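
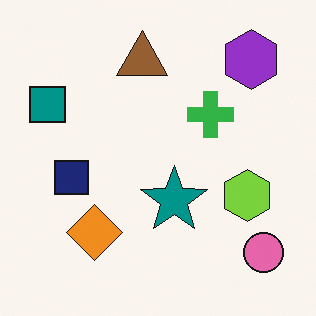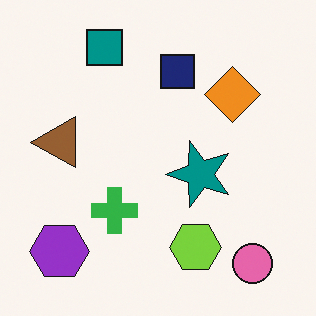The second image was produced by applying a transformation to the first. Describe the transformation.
The transformation is: transposed (reflected across the top-left ↔ bottom-right diagonal).

Shapes have swapped their row and column positions — what was in the top-right is now in the bottom-left — a diagonal reflection.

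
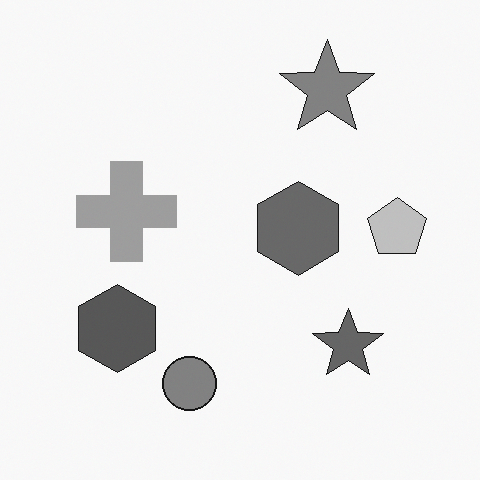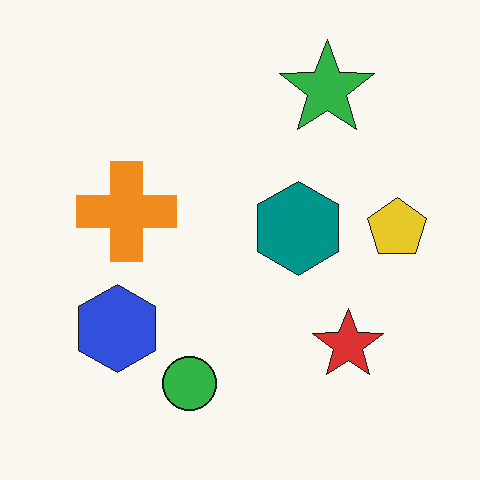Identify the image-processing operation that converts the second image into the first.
It was converted to grayscale.

All color is removed — every shape is now a shade of grey.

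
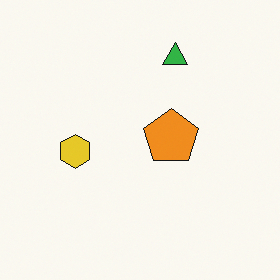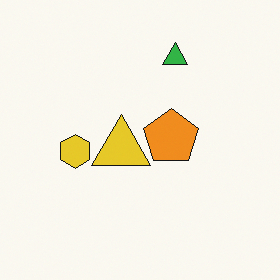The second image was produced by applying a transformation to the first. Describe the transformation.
The image was overlaid with an additional yellow triangle.

A yellow triangle appears in the second image that is absent from the first.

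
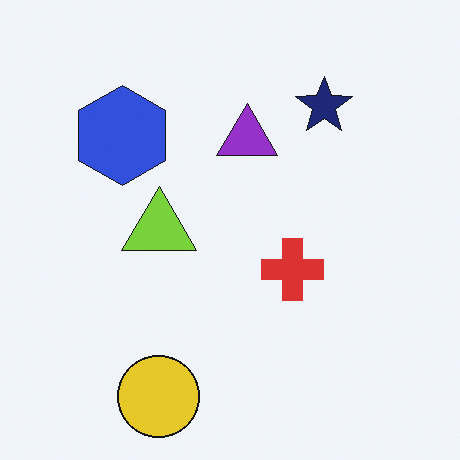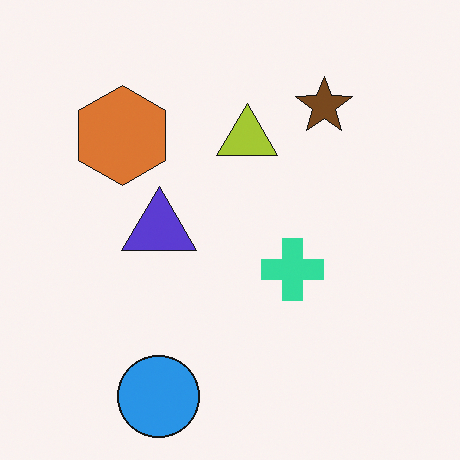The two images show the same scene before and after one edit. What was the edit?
The second image is the first hue-shifted by a large amount.

Every shape's color has rotated by the same amount around the hue wheel — a uniform hue shift.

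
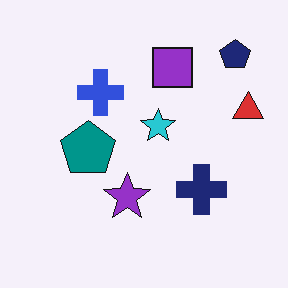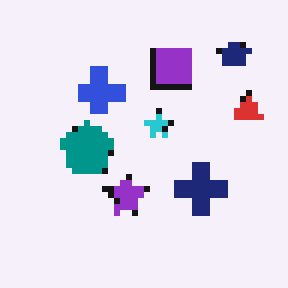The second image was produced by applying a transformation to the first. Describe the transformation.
It was moderately pixelated.

Shapes are reduced to large square blocks; fine edges and outlines are lost — a downscale-then-upscale (mosaic) effect.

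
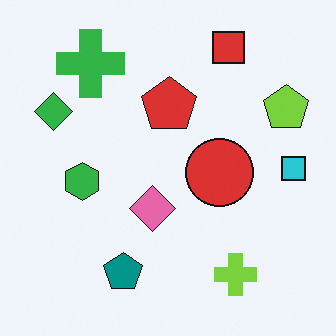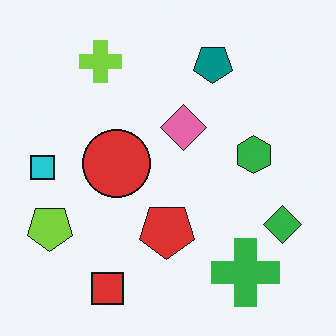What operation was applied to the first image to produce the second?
The image was rotated 180°.

The red square sits in the top-right of the first image and the bottom-left of the second — consistent with a whole-image 180° rotation.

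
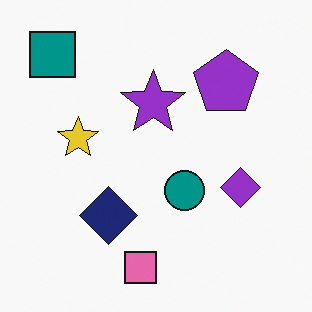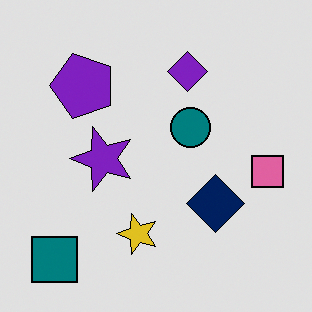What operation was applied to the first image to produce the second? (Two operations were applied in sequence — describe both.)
The image was rotated 90° counter-clockwise, then moderately posterized.

The teal square sits in the top-left of the first image and the bottom-left of the second — consistent with a whole-image 90° counter-clockwise rotation. Each flat color has snapped to a coarser quantized level — most visibly, the near-white background has dropped to a flat grey.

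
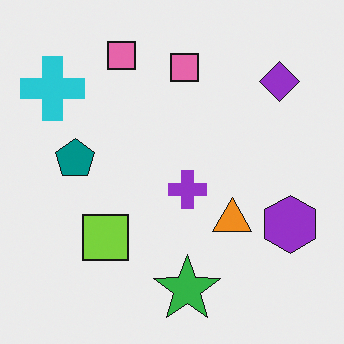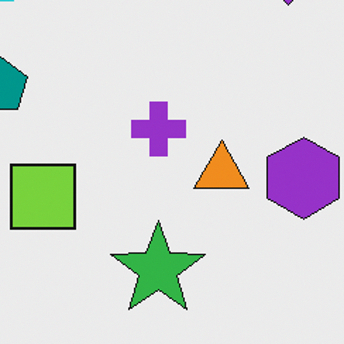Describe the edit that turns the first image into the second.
It was cropped to a modestly smaller region and rescaled.

The visible shapes are larger and the field of view is narrower; shapes near the original edges may be partly or wholly outside the frame — a crop-and-rescale.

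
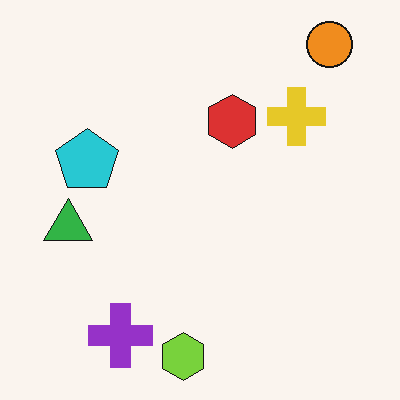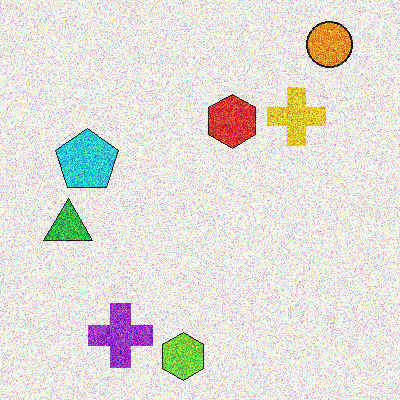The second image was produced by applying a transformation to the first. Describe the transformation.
The image was degraded with a thick layer of grain.

Random speckle covers the whole image, including the flat background.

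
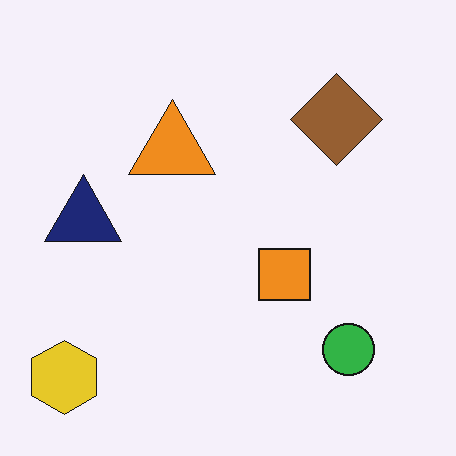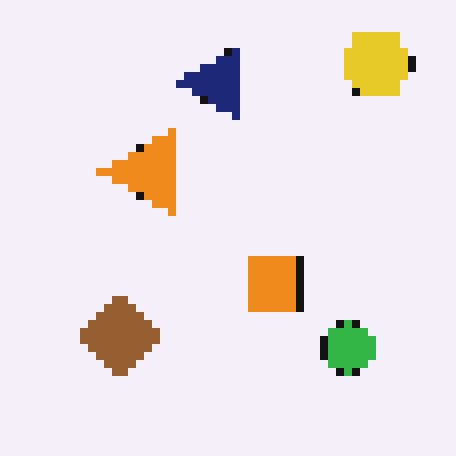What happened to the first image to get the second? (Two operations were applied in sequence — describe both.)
The transformation is: transposed (reflected across the top-left ↔ bottom-right diagonal), then pixelated into visible square blocks.

Shapes have swapped their row and column positions — what was in the top-right is now in the bottom-left — a diagonal reflection. Shapes are reduced to large square blocks; fine edges and outlines are lost — a downscale-then-upscale (mosaic) effect.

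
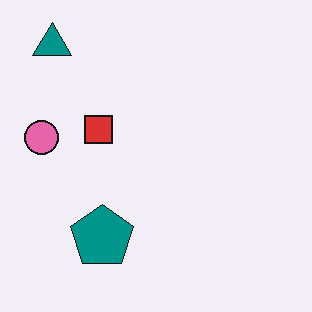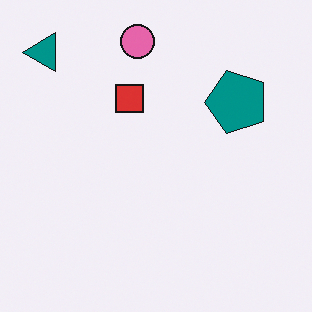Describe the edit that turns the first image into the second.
The transformation is: transposed (reflected across the top-left ↔ bottom-right diagonal).

Shapes have swapped their row and column positions — what was in the top-right is now in the bottom-left — a diagonal reflection.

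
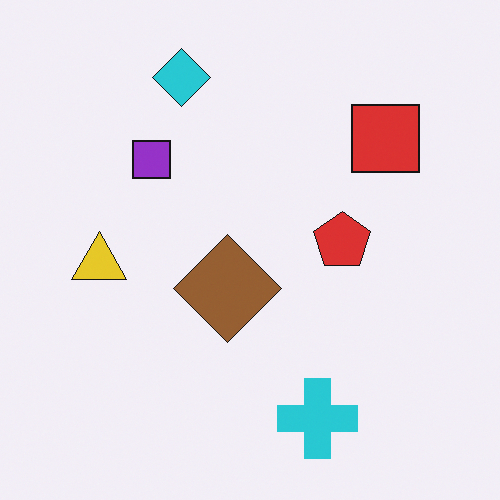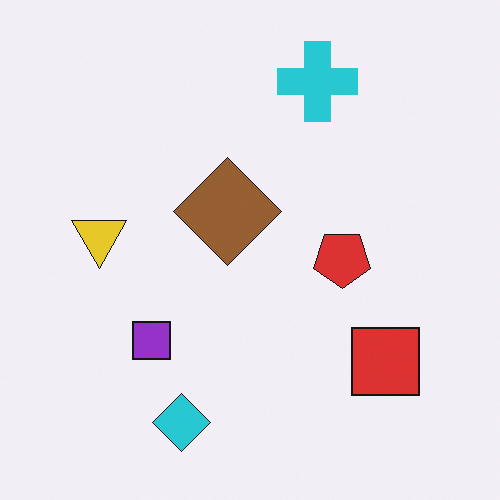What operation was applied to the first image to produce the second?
Flipped vertically (top ↔ bottom).

The cyan diamond is in the top of the first image and the bottom of the second — shapes on opposite sides of the horizontal midline have swapped in a mirror flip.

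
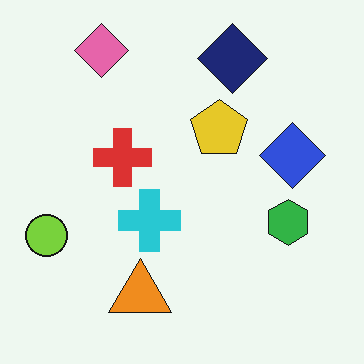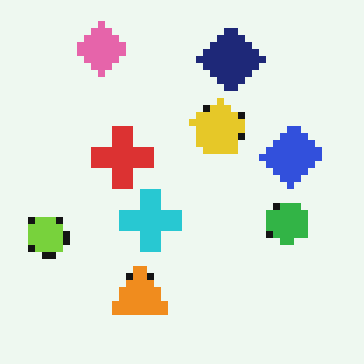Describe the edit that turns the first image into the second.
The image was pixelated into visible square blocks.

Shapes are reduced to large square blocks; fine edges and outlines are lost — a downscale-then-upscale (mosaic) effect.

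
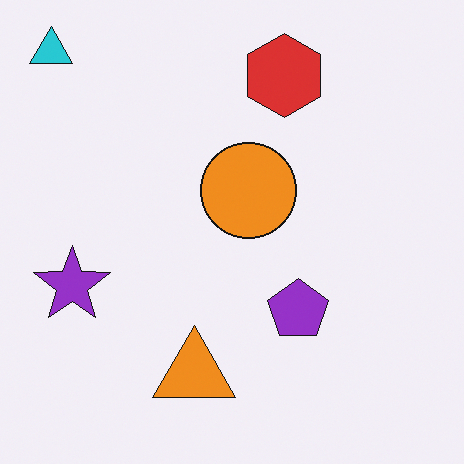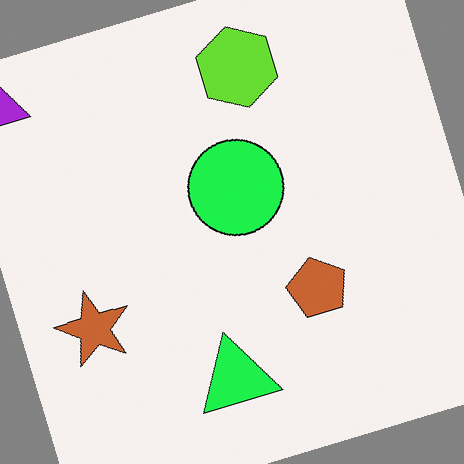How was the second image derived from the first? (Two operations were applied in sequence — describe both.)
The second image is the first rotated counter-clockwise by a clearly visible amount, then hue-shifted through roughly a third of the color wheel.

Every shape is tilted by the same angle and the image corners show triangular fill wedges — a whole-image rotation by a non-right angle. Every shape's color has rotated by the same amount around the hue wheel — a uniform hue shift.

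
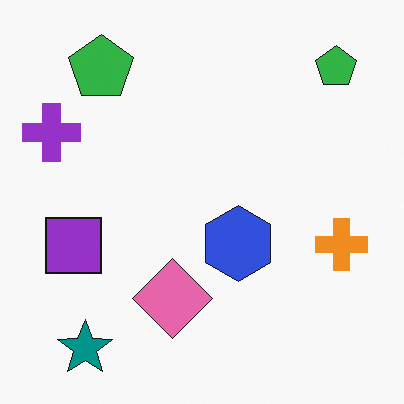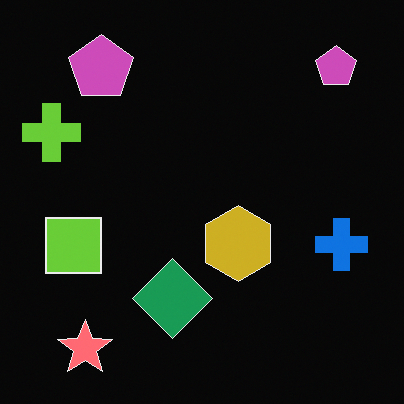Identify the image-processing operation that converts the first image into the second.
The second image is the first color-inverted (negative).

The light background has become dark and every shape's color is its complement — a photographic negative.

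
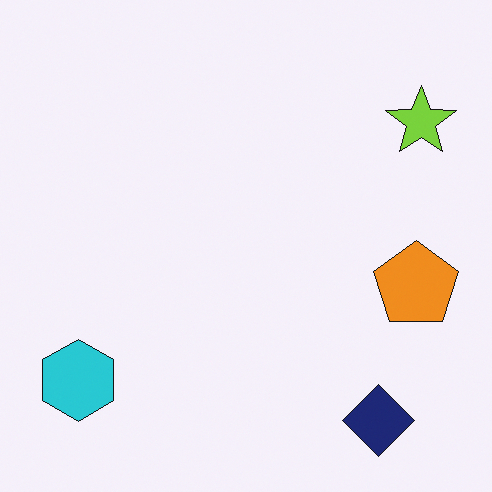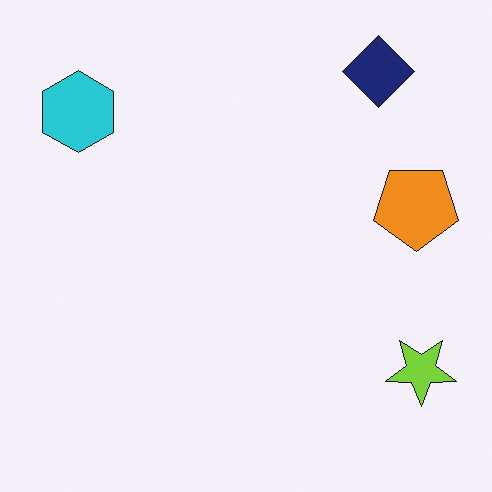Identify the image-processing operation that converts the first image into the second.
The transformation is: flipped vertically (top ↔ bottom).

The navy diamond is in the bottom-right of the first image and the top-right of the second — shapes on opposite sides of the horizontal midline have swapped in a mirror flip.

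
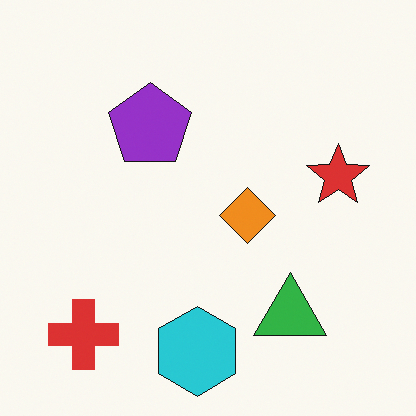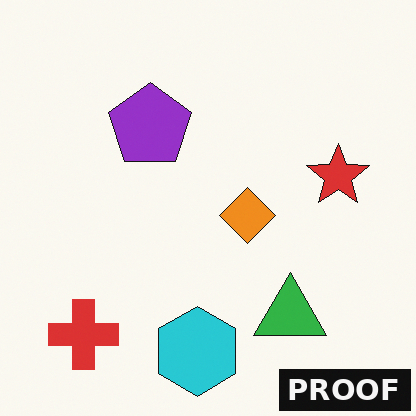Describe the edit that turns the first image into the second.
The transformation is: watermarked with the text "PROOF" in the lower-right corner.

A dark label reading "PROOF" appears in the lower-right corner.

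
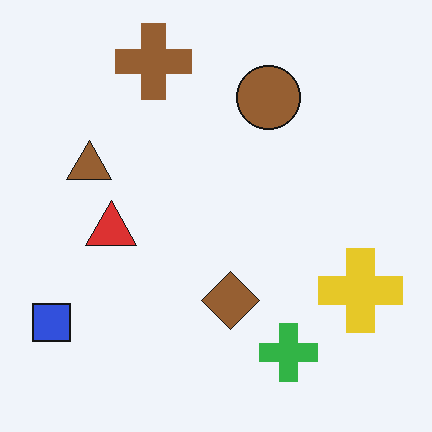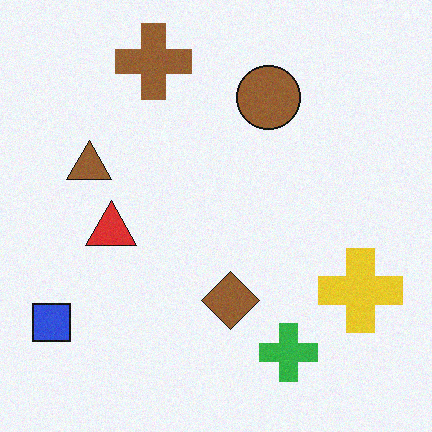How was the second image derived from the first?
It was degraded with a light layer of grain.

Random speckle covers the whole image, including the flat background.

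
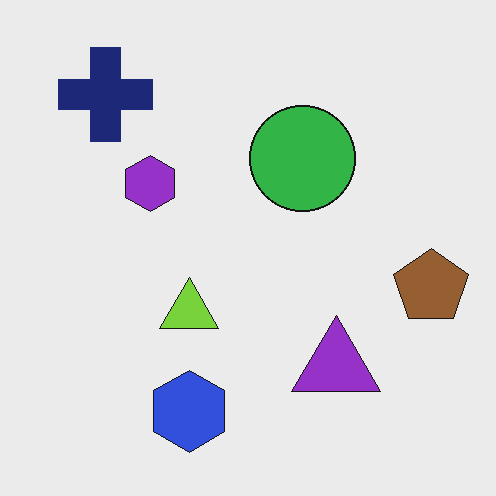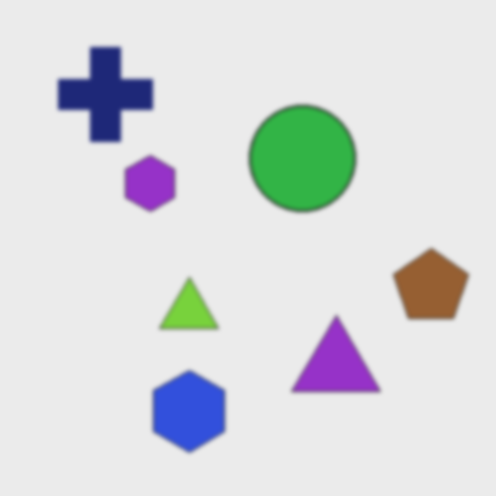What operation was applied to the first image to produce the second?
The image was lightly blurred.

Shape edges and outlines are uniformly softened across the whole image.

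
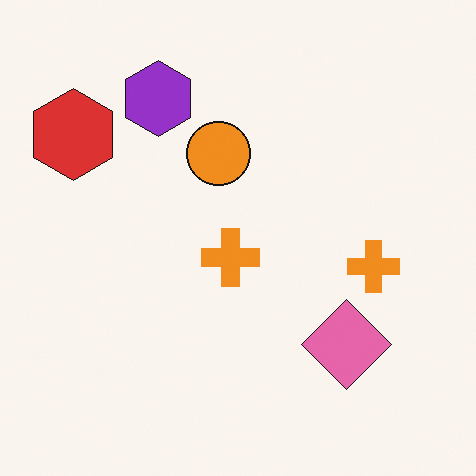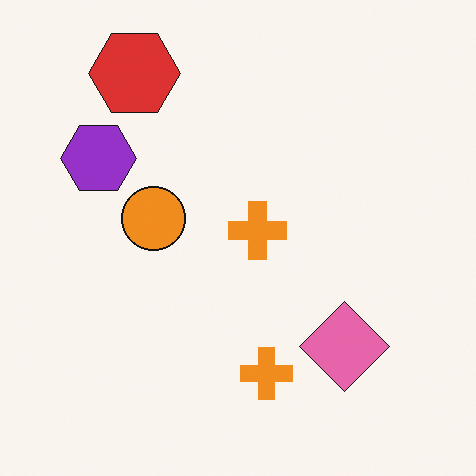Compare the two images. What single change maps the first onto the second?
The transformation is: transposed (reflected across the top-left ↔ bottom-right diagonal).

Shapes have swapped their row and column positions — what was in the top-right is now in the bottom-left — a diagonal reflection.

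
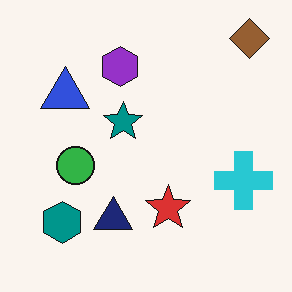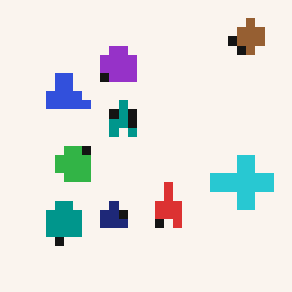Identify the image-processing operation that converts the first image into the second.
The transformation is: heavily pixelated into large blocks.

Shapes are reduced to large square blocks; fine edges and outlines are lost — a downscale-then-upscale (mosaic) effect.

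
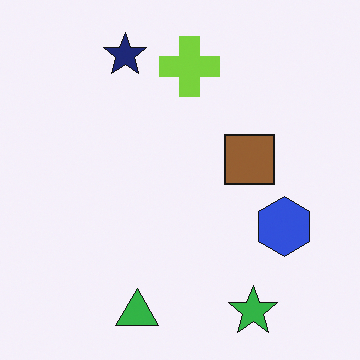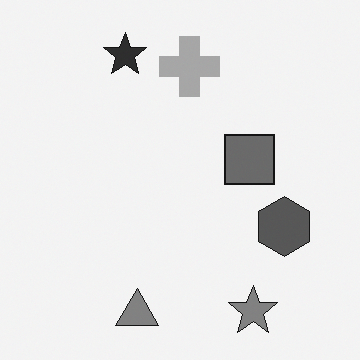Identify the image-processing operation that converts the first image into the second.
Converted to grayscale.

All color is removed — every shape is now a shade of grey.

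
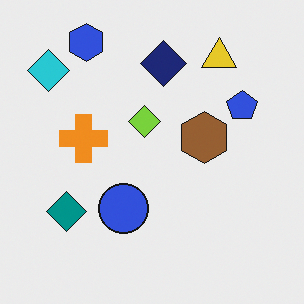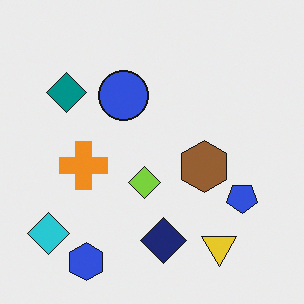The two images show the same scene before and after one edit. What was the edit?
The second image is the first flipped vertically (top ↔ bottom).

The blue hexagon is in the top-left of the first image and the bottom-left of the second — shapes on opposite sides of the horizontal midline have swapped in a mirror flip.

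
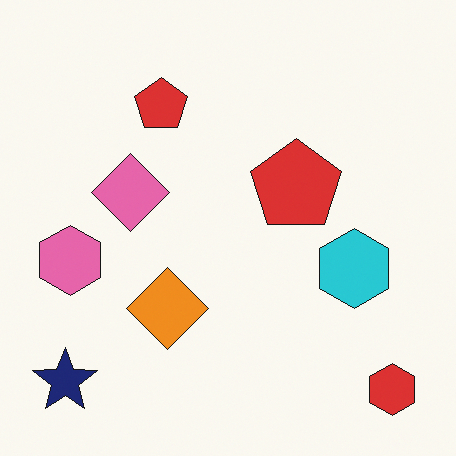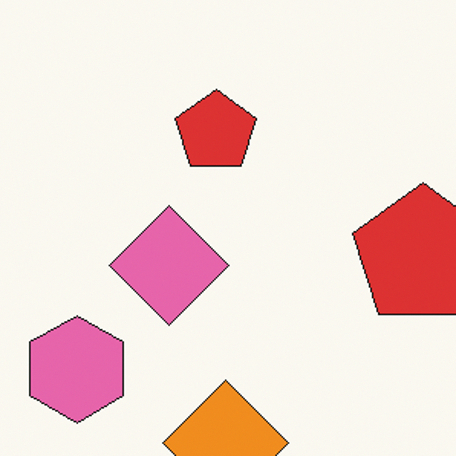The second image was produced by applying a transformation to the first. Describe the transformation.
The image was cropped to a modestly smaller region and rescaled.

The visible shapes are larger and the field of view is narrower; shapes near the original edges may be partly or wholly outside the frame — a crop-and-rescale.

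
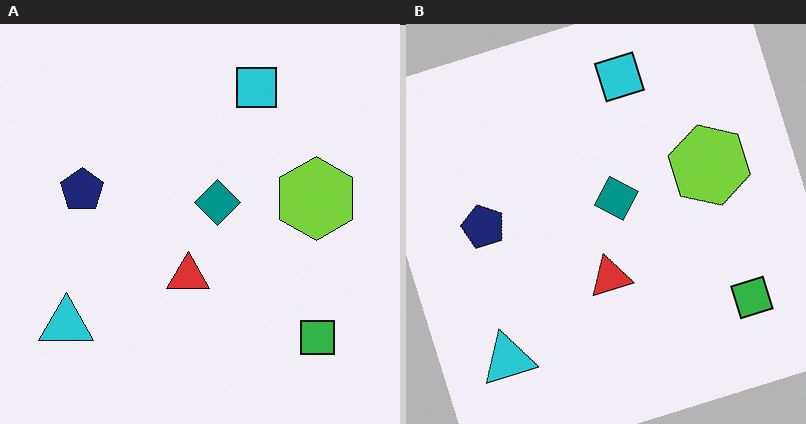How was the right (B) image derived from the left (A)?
This is the original image rotated counter-clockwise by a moderate amount.

Every shape is tilted by the same angle and the image corners show triangular fill wedges — a whole-image rotation by a non-right angle.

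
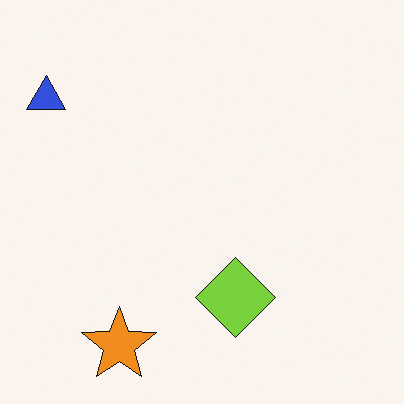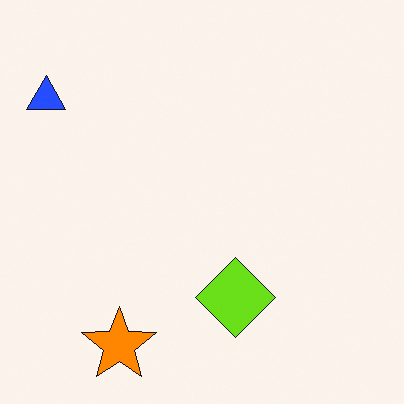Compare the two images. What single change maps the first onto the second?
This is the original image slightly oversaturated.

All colors are more vivid — a global saturation change.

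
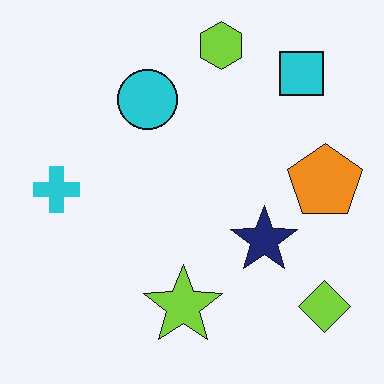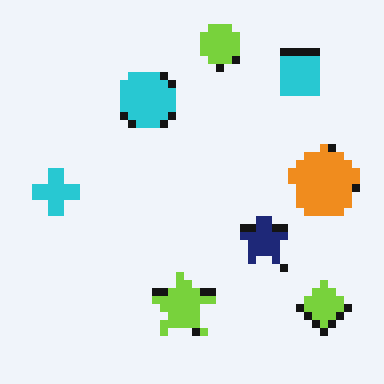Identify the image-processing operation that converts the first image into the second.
Moderately pixelated.

Shapes are reduced to large square blocks; fine edges and outlines are lost — a downscale-then-upscale (mosaic) effect.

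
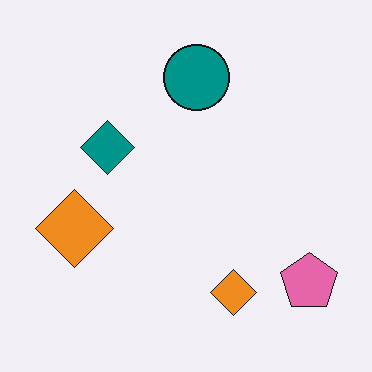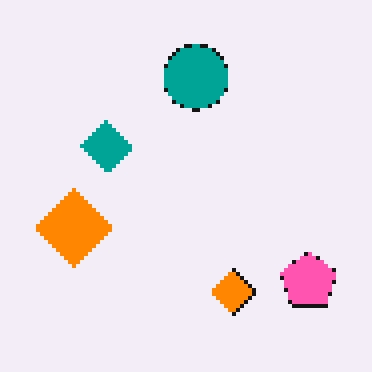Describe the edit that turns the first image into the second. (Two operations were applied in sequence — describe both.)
The transformation is: slightly oversaturated, then lightly pixelated (a mild mosaic effect).

All colors are more vivid — a global saturation change. Shapes are reduced to large square blocks; fine edges and outlines are lost — a downscale-then-upscale (mosaic) effect.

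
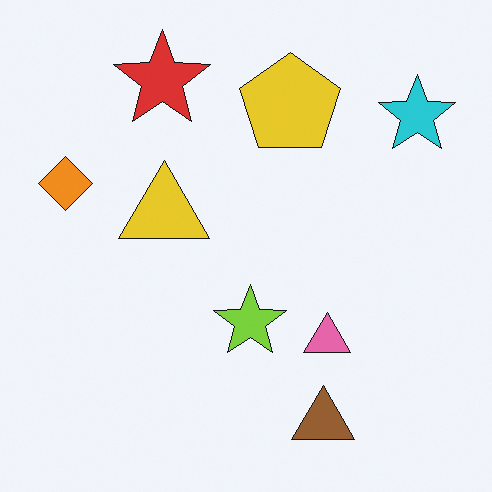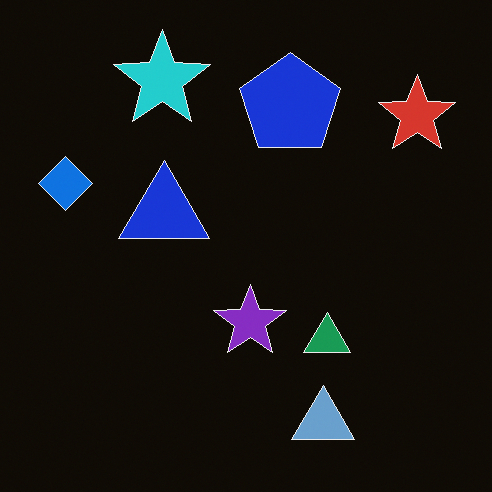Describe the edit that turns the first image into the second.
The transformation is: color-inverted (negative).

The light background has become dark and every shape's color is its complement — a photographic negative.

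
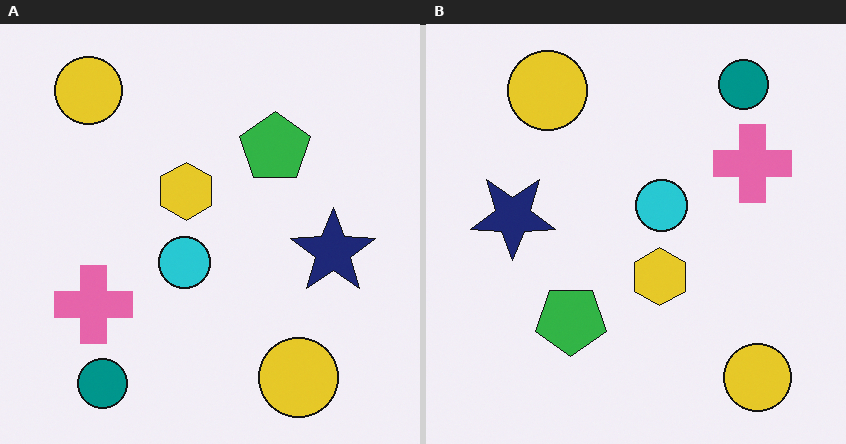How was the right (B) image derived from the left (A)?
The transformation is: rotated 180°.

The teal circle sits in the bottom-left of the left (A) image and the top-right of the right (B) — consistent with a whole-image 180° rotation.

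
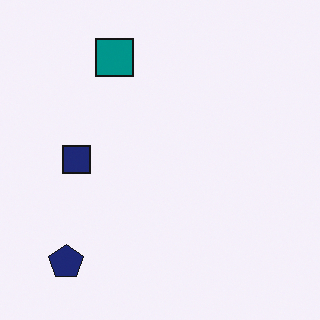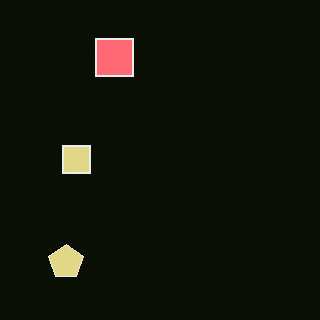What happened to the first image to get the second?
The image was color-inverted (negative).

The light background has become dark and every shape's color is its complement — a photographic negative.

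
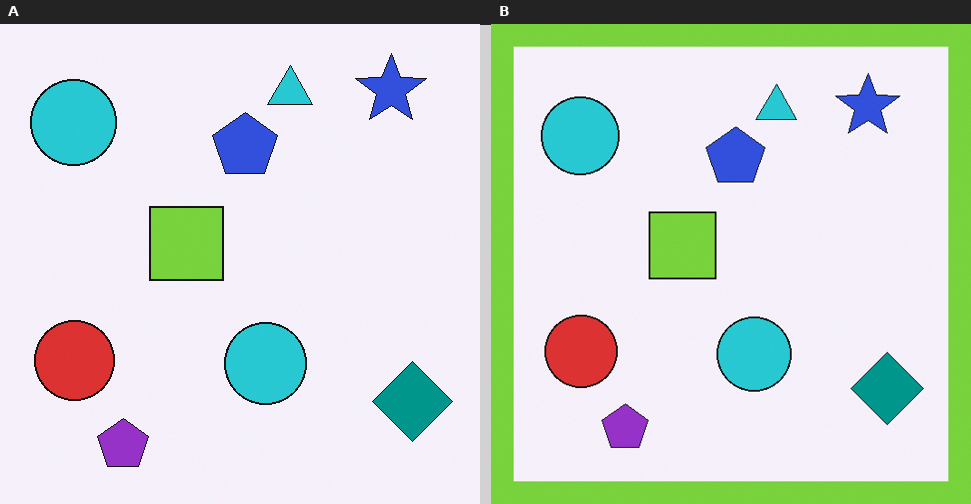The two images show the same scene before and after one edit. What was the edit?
The image was framed with a lime border.

A solid lime frame runs around the edge of the right (B) image, with the content slightly shrunk inside it.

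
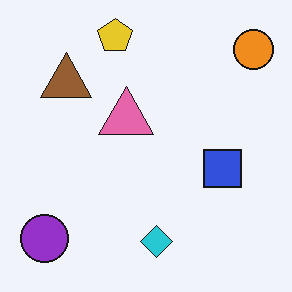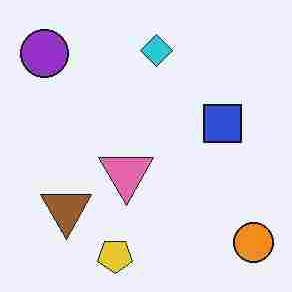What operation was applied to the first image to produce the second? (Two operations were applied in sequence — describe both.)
The transformation is: degraded with heavy JPEG compression, then flipped vertically (top ↔ bottom).

Blocky 8×8 compression artifacts appear around shape edges and the flat background shows ringing — characteristic JPEG degradation. The yellow pentagon is in the top of the first image and the bottom of the second — shapes on opposite sides of the horizontal midline have swapped in a mirror flip.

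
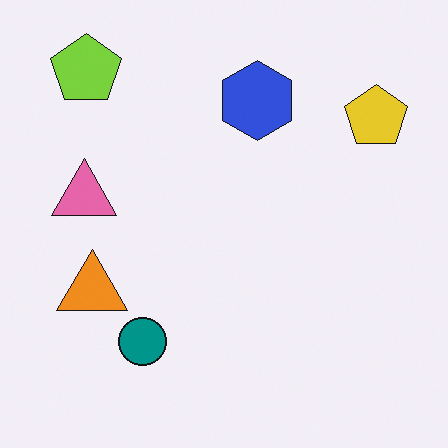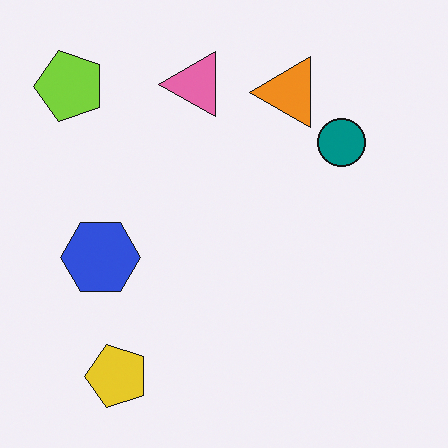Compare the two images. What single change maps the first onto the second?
The transformation is: transposed (reflected across the top-left ↔ bottom-right diagonal).

Shapes have swapped their row and column positions — what was in the top-right is now in the bottom-left — a diagonal reflection.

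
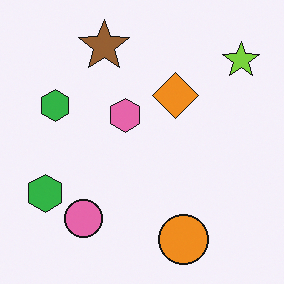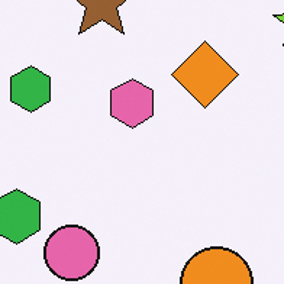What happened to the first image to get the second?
Cropped to a modestly smaller region and rescaled.

The visible shapes are larger and the field of view is narrower; shapes near the original edges may be partly or wholly outside the frame — a crop-and-rescale.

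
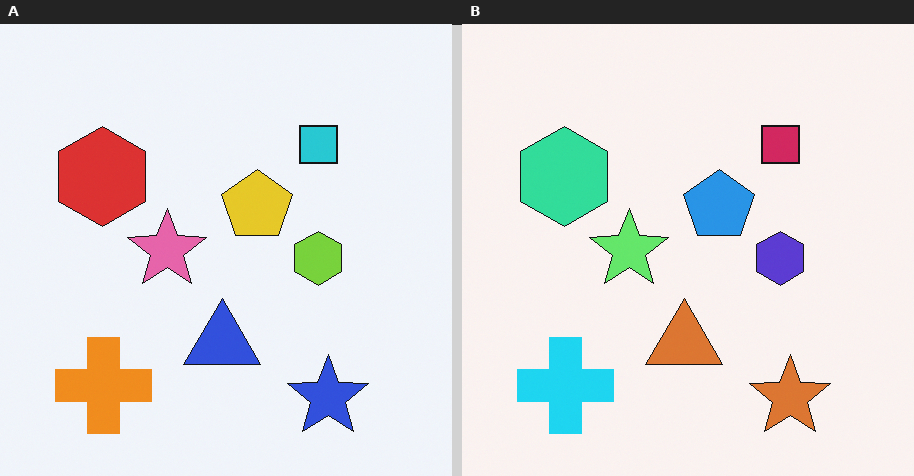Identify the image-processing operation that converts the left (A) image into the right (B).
Hue-shifted by a large amount.

Every shape's color has rotated by the same amount around the hue wheel — a uniform hue shift.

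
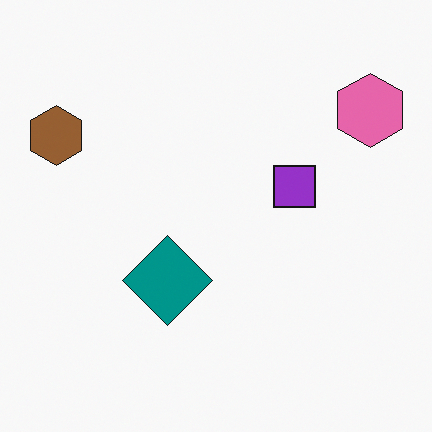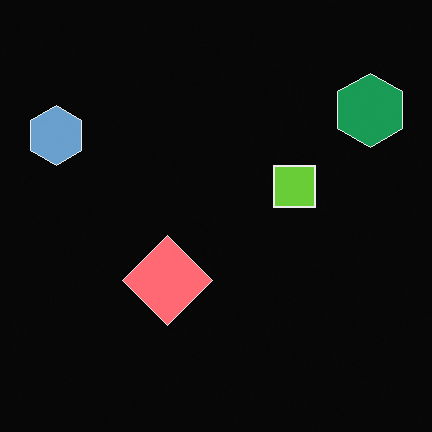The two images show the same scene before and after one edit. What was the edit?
This is the original image color-inverted (negative).

The light background has become dark and every shape's color is its complement — a photographic negative.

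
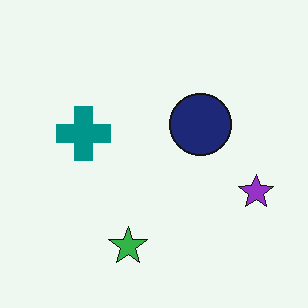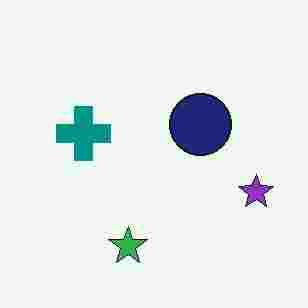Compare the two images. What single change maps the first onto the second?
The transformation is: heavily JPEG-compressed with obvious blocking artifacts.

Blocky 8×8 compression artifacts appear around shape edges and the flat background shows ringing — characteristic JPEG degradation.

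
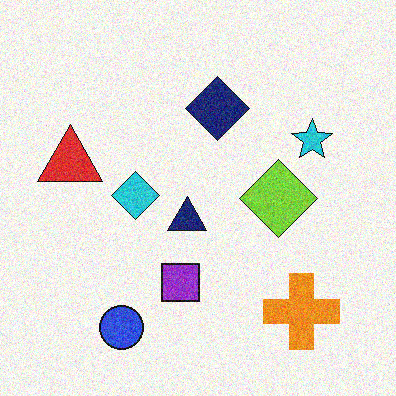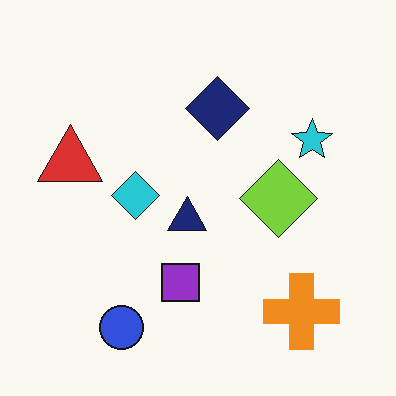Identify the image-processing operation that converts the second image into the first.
This is the original image degraded with visible gaussian noise.

Random speckle covers the whole image, including the flat background.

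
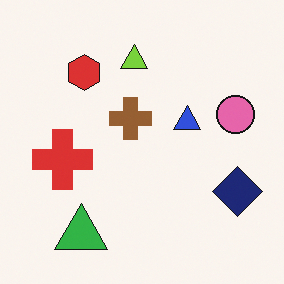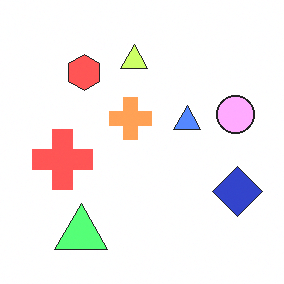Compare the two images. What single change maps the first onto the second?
It was brightened a lot.

Every pixel — background and shapes alike — is uniformly brightened.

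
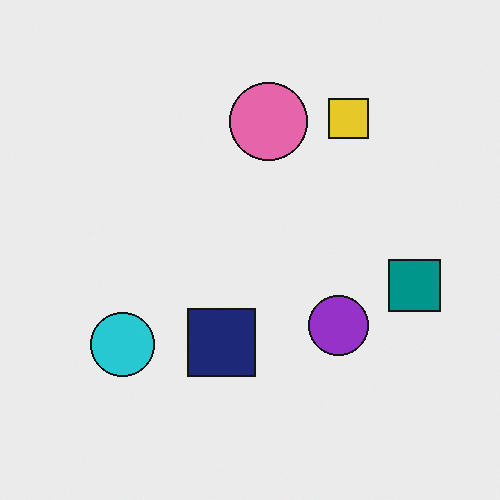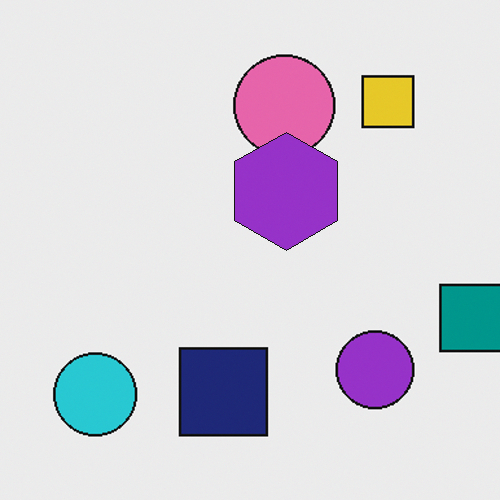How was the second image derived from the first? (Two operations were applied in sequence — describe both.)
It was cropped to a modestly smaller region and rescaled, then overlaid with an additional purple hexagon.

The visible shapes are larger and the field of view is narrower; shapes near the original edges may be partly or wholly outside the frame — a crop-and-rescale. A purple hexagon appears in the second image that is absent from the first.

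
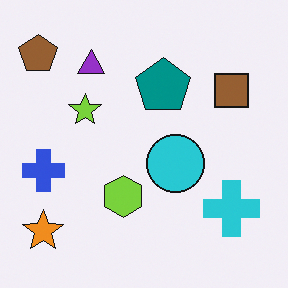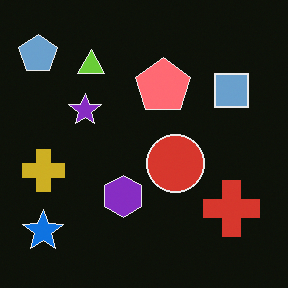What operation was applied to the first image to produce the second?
This is the original image color-inverted (negative).

The light background has become dark and every shape's color is its complement — a photographic negative.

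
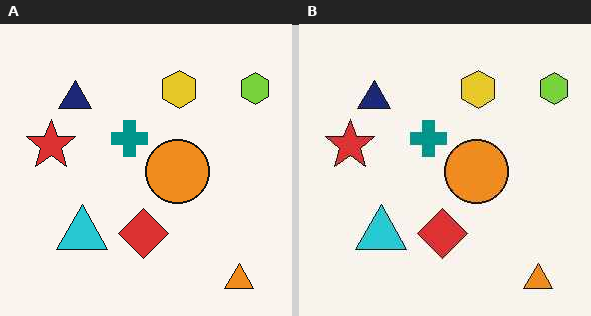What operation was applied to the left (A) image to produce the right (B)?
JPEG-compressed with visible artifacts.

Blocky 8×8 compression artifacts appear around shape edges and the flat background shows ringing — characteristic JPEG degradation.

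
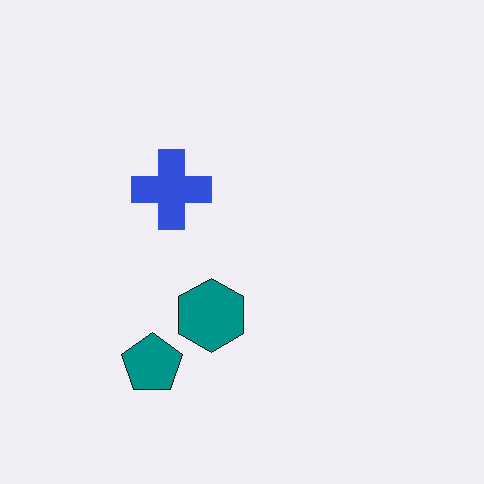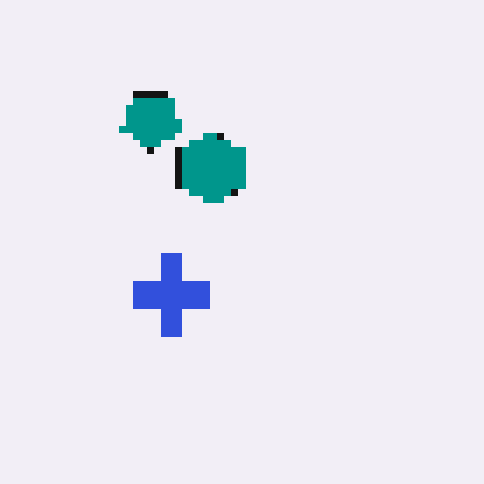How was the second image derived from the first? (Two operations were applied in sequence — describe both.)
The image was flipped vertically (top ↔ bottom), then moderately pixelated.

The teal pentagon is in the bottom-left of the first image and the top-left of the second — shapes on opposite sides of the horizontal midline have swapped in a mirror flip. Shapes are reduced to large square blocks; fine edges and outlines are lost — a downscale-then-upscale (mosaic) effect.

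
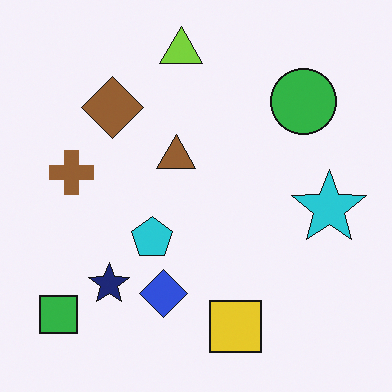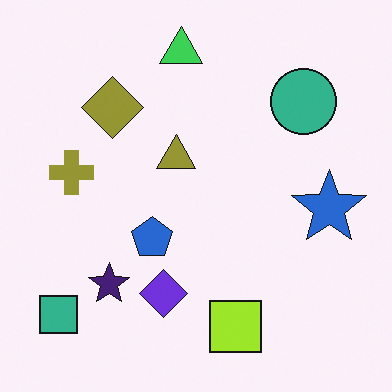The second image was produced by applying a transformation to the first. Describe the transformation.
It was hue-shifted by a small amount.

Every shape's color has rotated by the same amount around the hue wheel — a uniform hue shift.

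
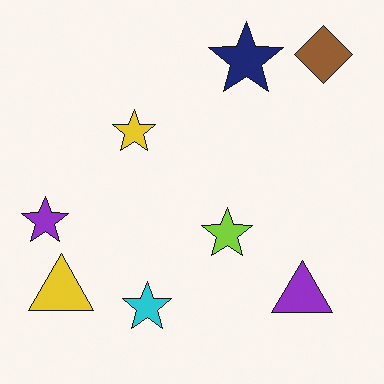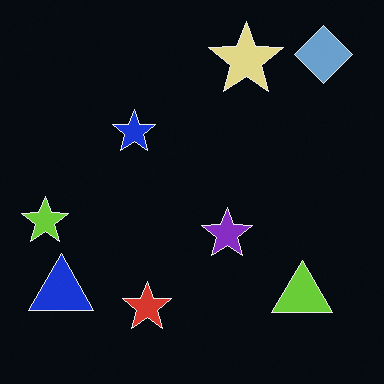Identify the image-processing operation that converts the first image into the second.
Color-inverted (negative).

The light background has become dark and every shape's color is its complement — a photographic negative.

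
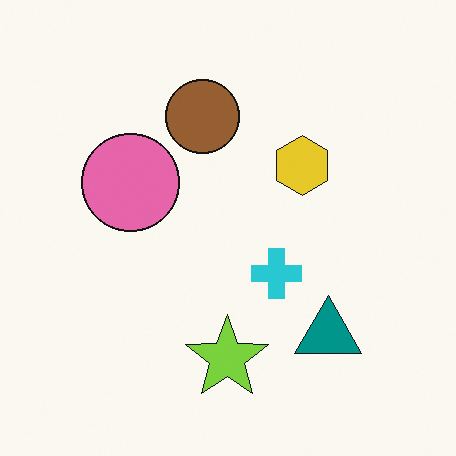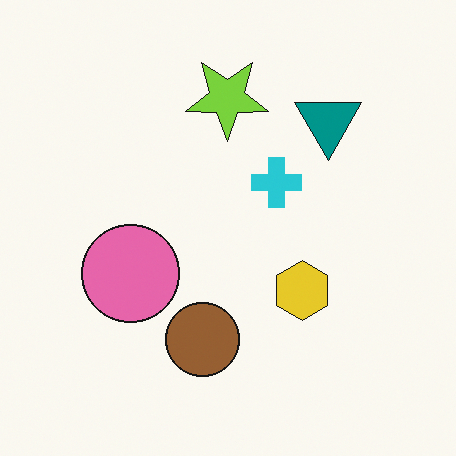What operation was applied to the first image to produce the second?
Flipped vertically (top ↔ bottom).

The lime star is in the bottom of the first image and the top of the second — shapes on opposite sides of the horizontal midline have swapped in a mirror flip.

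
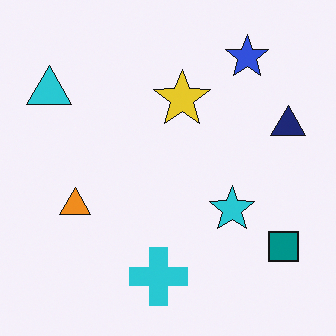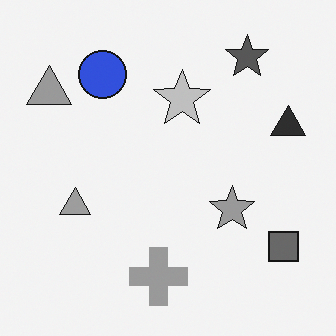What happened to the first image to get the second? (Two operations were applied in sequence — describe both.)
The image was converted to grayscale, then overlaid with an additional blue circle.

All color is removed — every shape is now a shade of grey. A blue circle appears in the second image that is absent from the first.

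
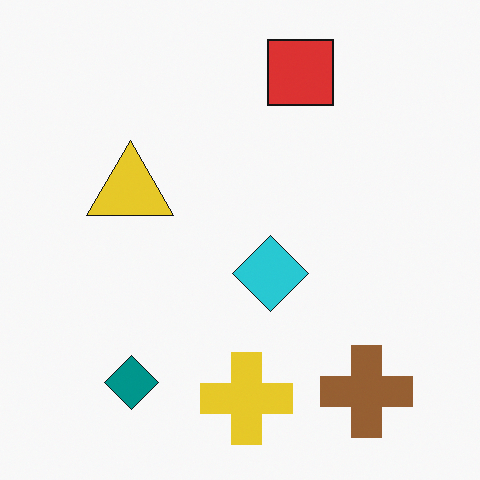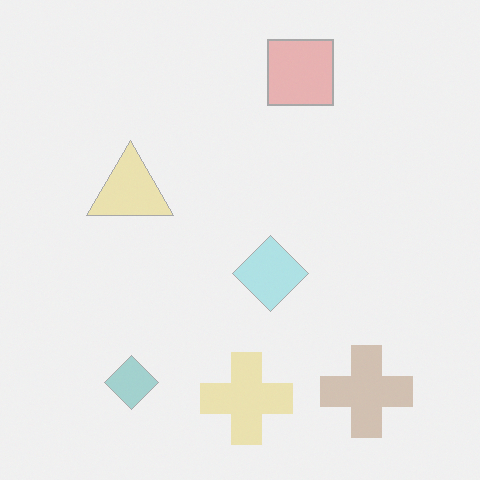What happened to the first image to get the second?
It was washed out (contrast reduced).

Tones are pushed toward mid-grey across the whole image — a global contrast change.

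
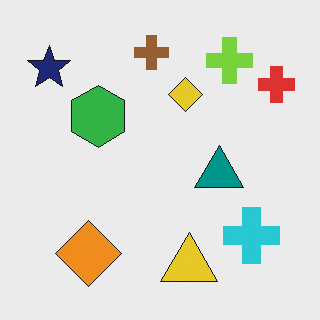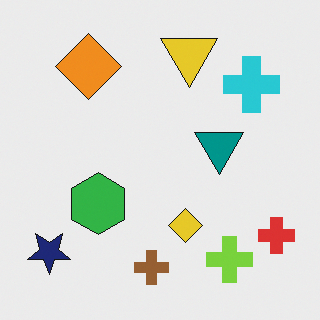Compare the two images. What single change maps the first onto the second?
This is the original image flipped vertically (top ↔ bottom).

The brown cross is in the top of the first image and the bottom of the second — shapes on opposite sides of the horizontal midline have swapped in a mirror flip.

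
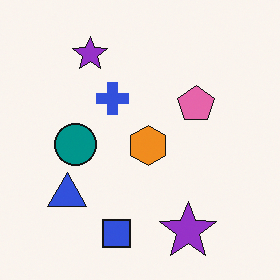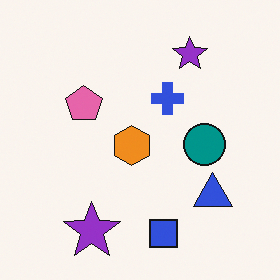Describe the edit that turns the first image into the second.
The transformation is: flipped horizontally (left ↔ right).

The blue triangle is in the bottom-left of the first image and the bottom-right of the second — shapes on opposite sides of the vertical midline have swapped in a mirror flip.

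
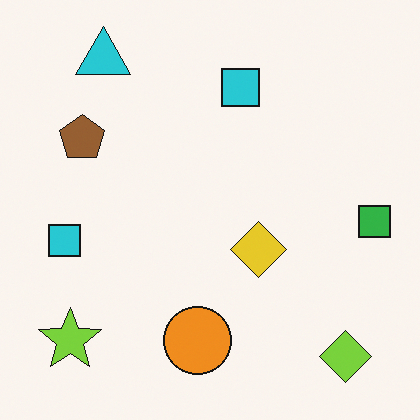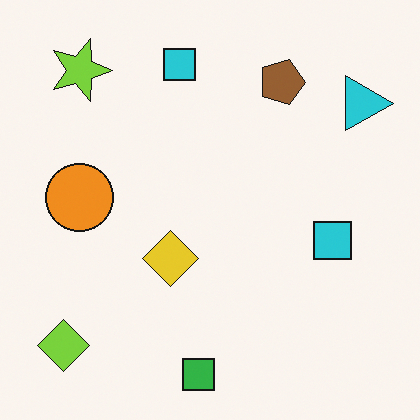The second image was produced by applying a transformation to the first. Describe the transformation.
The image was rotated 90° clockwise.

The lime diamond sits in the bottom-right of the first image and the bottom-left of the second — consistent with a whole-image 90° clockwise rotation.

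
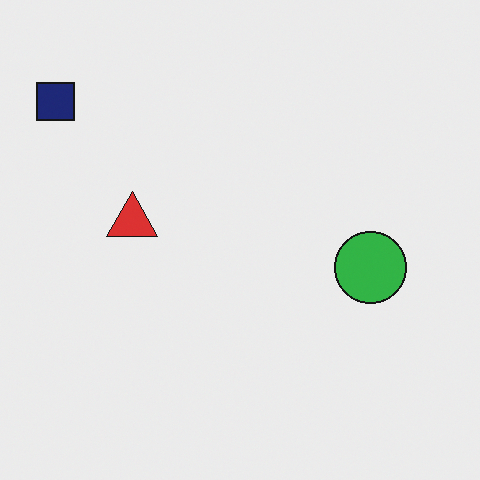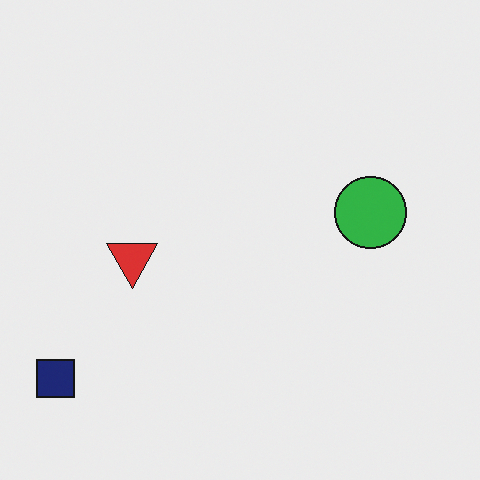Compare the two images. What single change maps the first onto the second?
The second image is the first flipped vertically (top ↔ bottom).

The navy square is in the top-left of the first image and the bottom-left of the second — shapes on opposite sides of the horizontal midline have swapped in a mirror flip.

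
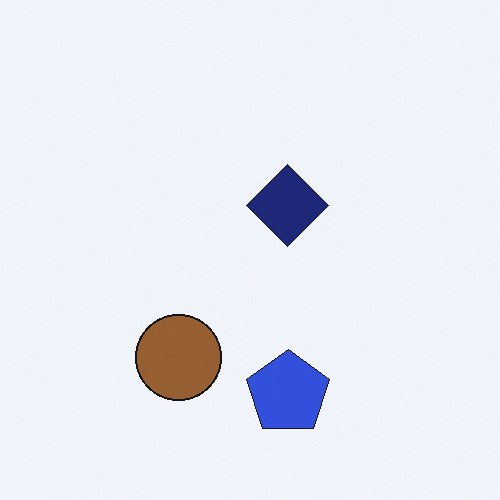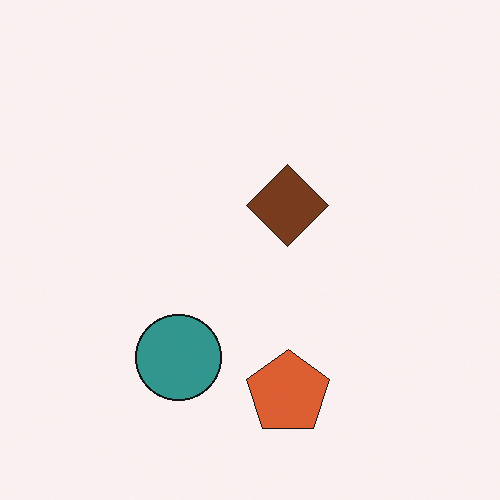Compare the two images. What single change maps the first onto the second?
The transformation is: hue-shifted through roughly a third of the color wheel.

Every shape's color has rotated by the same amount around the hue wheel — a uniform hue shift.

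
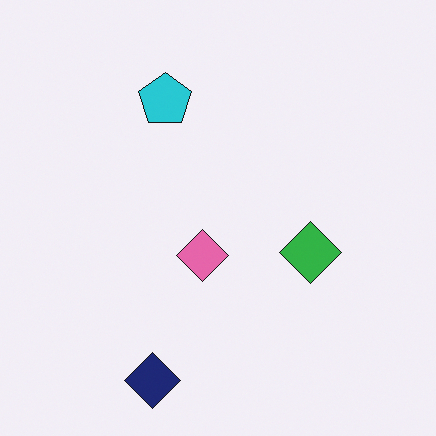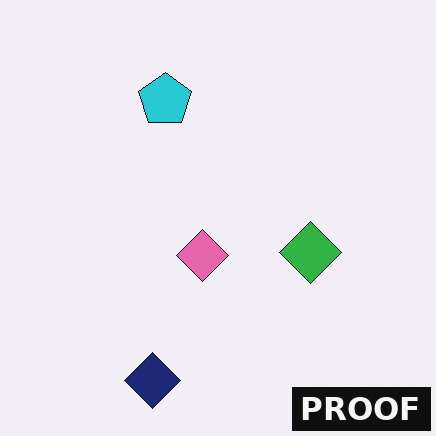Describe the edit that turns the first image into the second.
The transformation is: watermarked with the text "PROOF" in the lower-right corner.

A dark label reading "PROOF" appears in the lower-right corner.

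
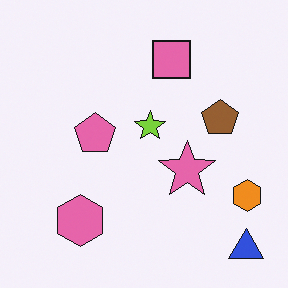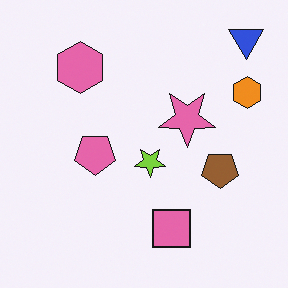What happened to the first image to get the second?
Flipped vertically (top ↔ bottom).

The blue triangle is in the bottom-right of the first image and the top-right of the second — shapes on opposite sides of the horizontal midline have swapped in a mirror flip.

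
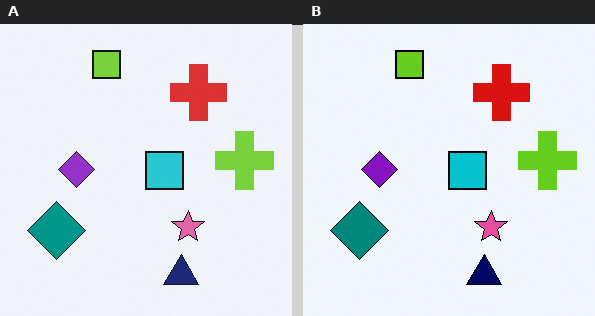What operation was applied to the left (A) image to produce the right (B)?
This is the original image given slightly increased contrast.

Tones are pushed away from mid-grey across the whole image — a global contrast change.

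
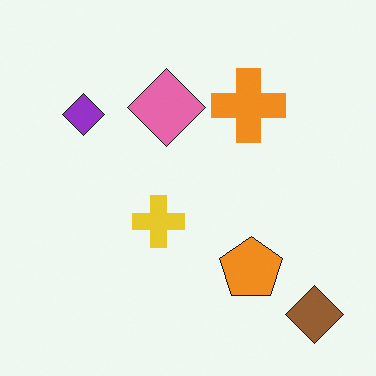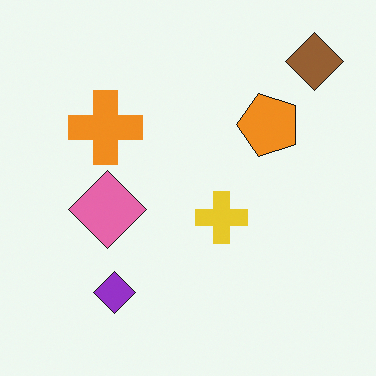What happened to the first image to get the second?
This is the original image rotated 90° counter-clockwise.

The brown diamond sits in the bottom-right of the first image and the top-right of the second — consistent with a whole-image 90° counter-clockwise rotation.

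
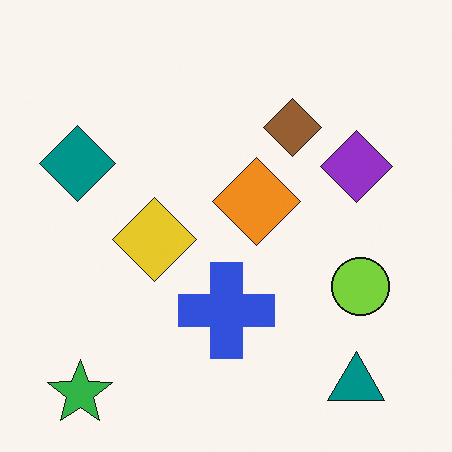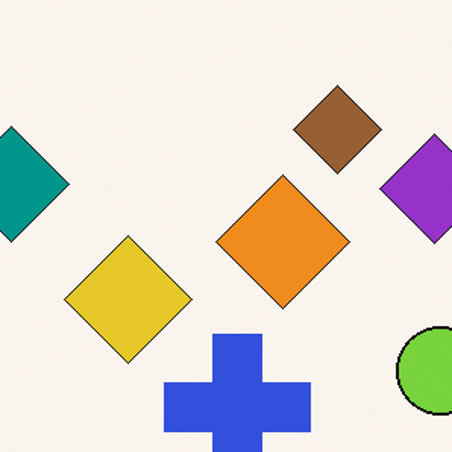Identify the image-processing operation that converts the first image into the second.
The second image is the first cropped to a modestly smaller region and rescaled.

The visible shapes are larger and the field of view is narrower; shapes near the original edges may be partly or wholly outside the frame — a crop-and-rescale.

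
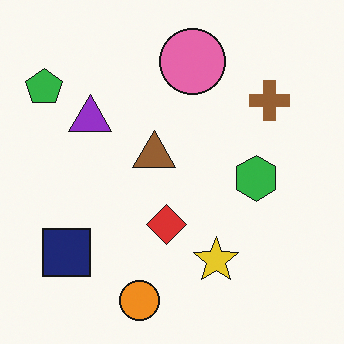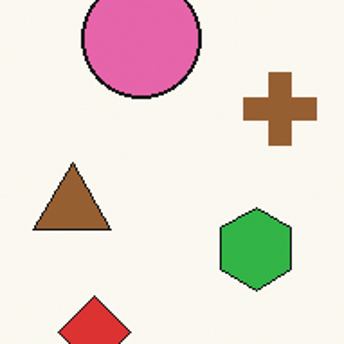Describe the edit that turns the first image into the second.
The transformation is: cropped to a noticeably smaller region and rescaled.

The visible shapes are larger and the field of view is narrower; shapes near the original edges may be partly or wholly outside the frame — a crop-and-rescale.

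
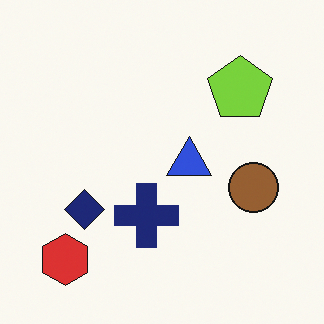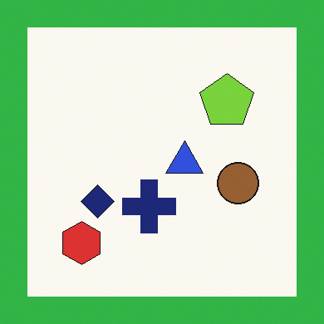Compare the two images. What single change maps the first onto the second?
Framed with a green border.

A solid green frame runs around the edge of the second image, with the content slightly shrunk inside it.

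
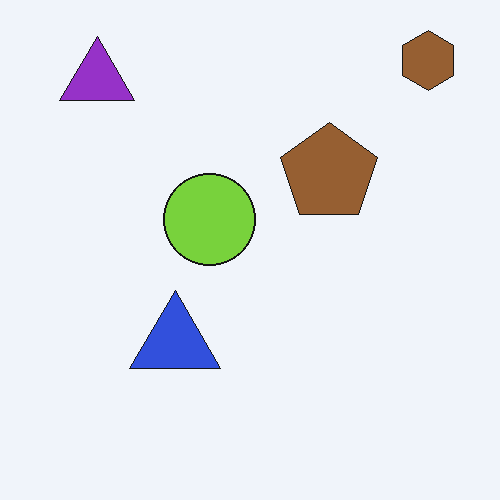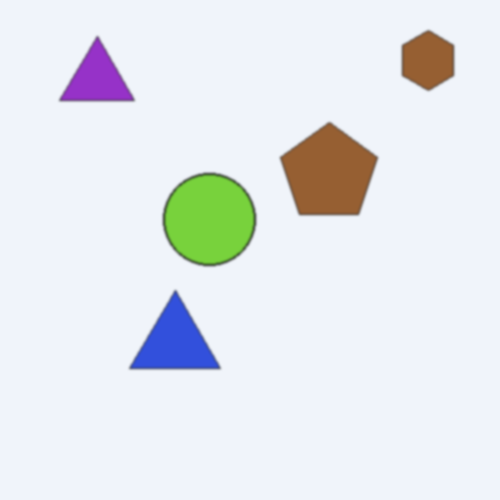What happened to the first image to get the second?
It was lightly blurred.

Shape edges and outlines are uniformly softened across the whole image.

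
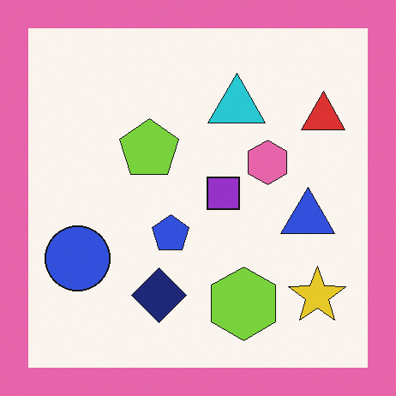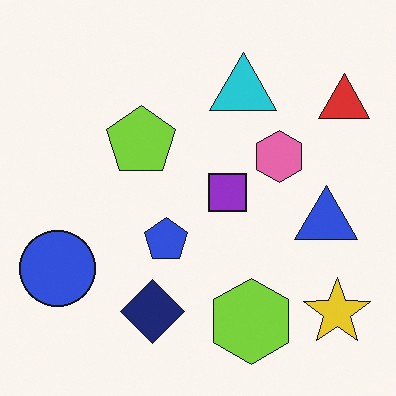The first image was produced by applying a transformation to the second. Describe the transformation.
This is the original image framed with a pink border.

A solid pink frame runs around the edge of the first image, with the content slightly shrunk inside it.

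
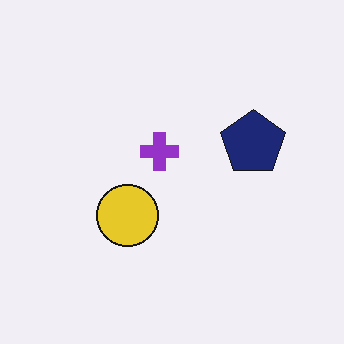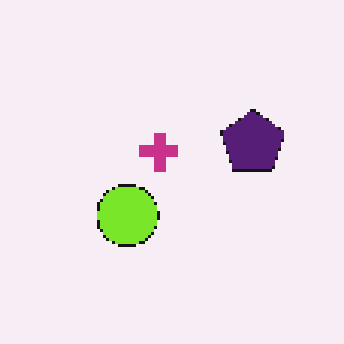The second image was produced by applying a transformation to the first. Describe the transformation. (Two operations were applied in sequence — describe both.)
This is the original image hue-shifted by a small amount, then mildly pixelated.

Every shape's color has rotated by the same amount around the hue wheel — a uniform hue shift. Shapes are reduced to large square blocks; fine edges and outlines are lost — a downscale-then-upscale (mosaic) effect.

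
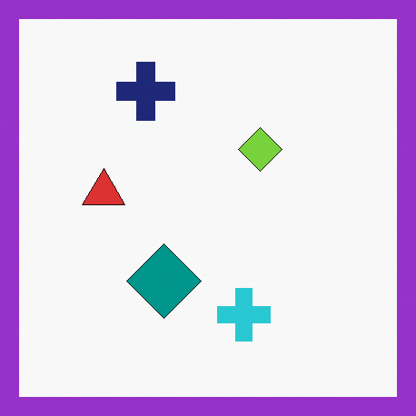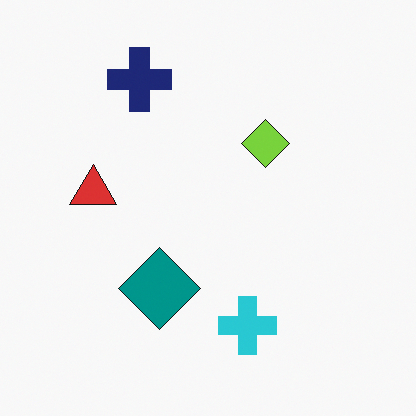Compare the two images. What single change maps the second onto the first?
The first image is the second framed with a purple border.

A solid purple frame runs around the edge of the first image, with the content slightly shrunk inside it.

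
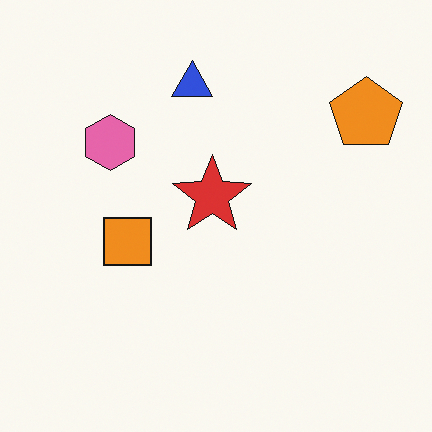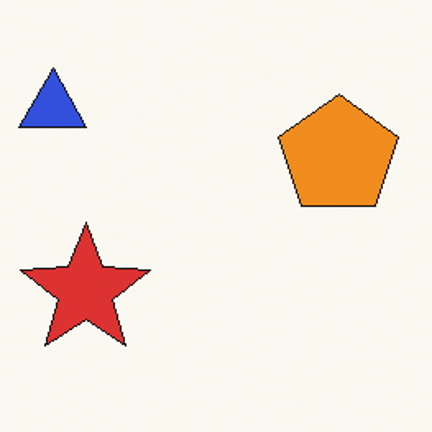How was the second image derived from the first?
The image was cropped tightly and scaled back up.

The visible shapes are larger and the field of view is narrower; shapes near the original edges may be partly or wholly outside the frame — a crop-and-rescale.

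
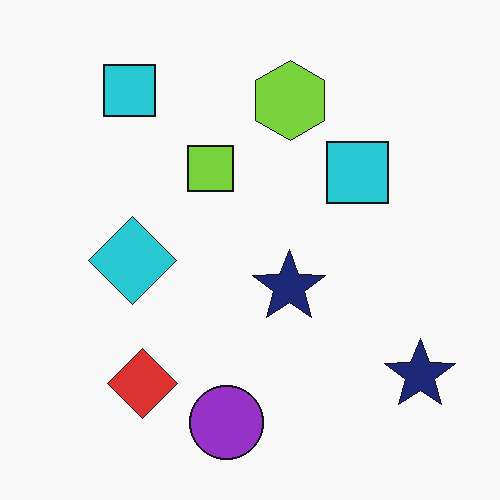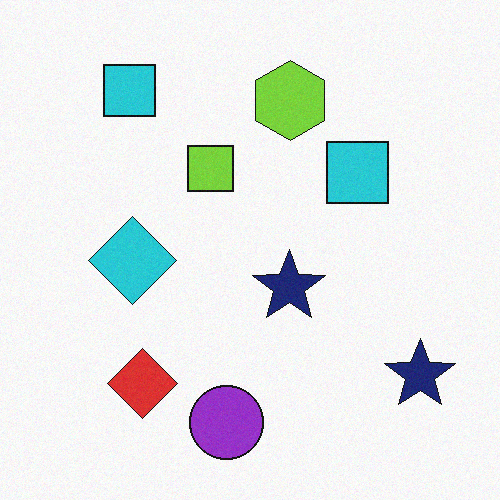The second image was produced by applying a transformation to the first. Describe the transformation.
It was degraded with subtle gaussian noise.

Random speckle covers the whole image, including the flat background.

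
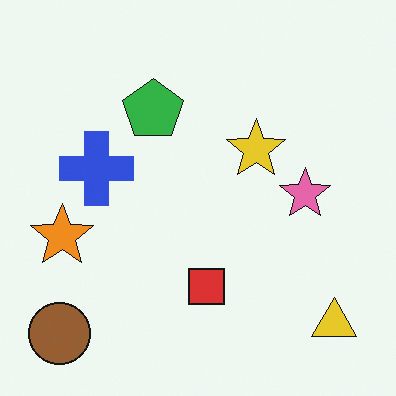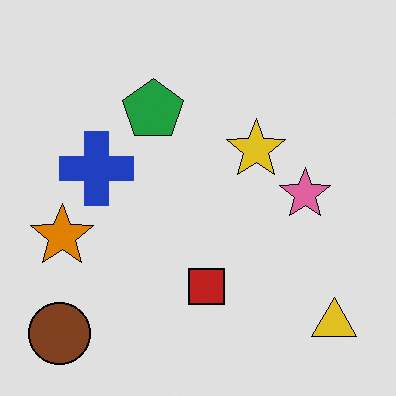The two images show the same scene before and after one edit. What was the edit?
The second image is the first moderately posterized.

Each flat color has snapped to a coarser quantized level — most visibly, the near-white background has dropped to a flat grey.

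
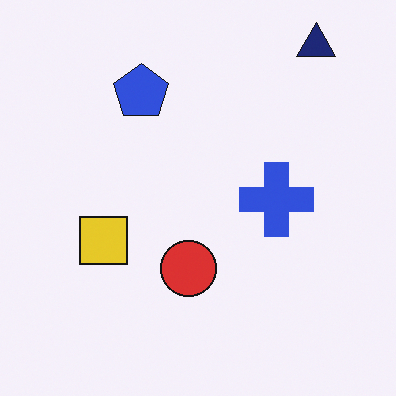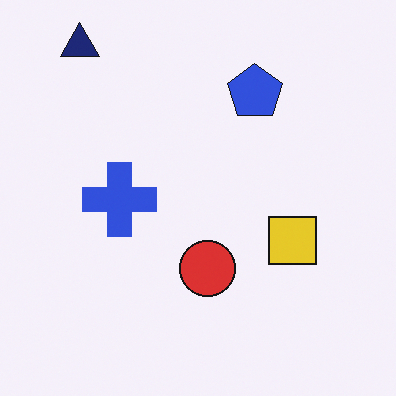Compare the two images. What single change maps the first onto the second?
The second image is the first flipped horizontally (left ↔ right).

The navy triangle is in the top-right of the first image and the top-left of the second — shapes on opposite sides of the vertical midline have swapped in a mirror flip.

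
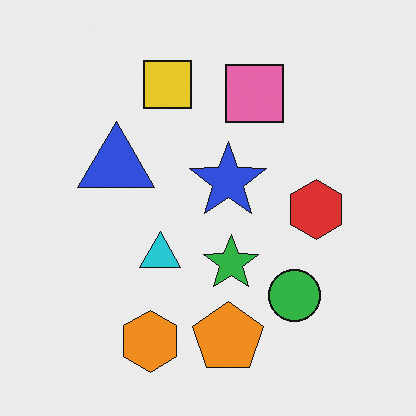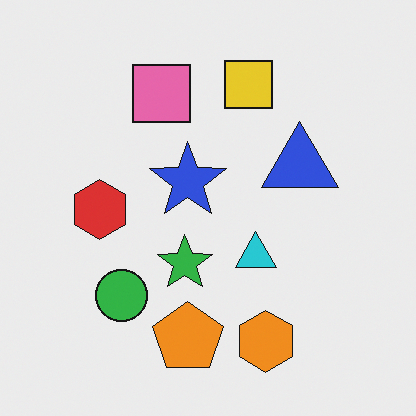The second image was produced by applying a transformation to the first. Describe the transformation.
The second image is the first flipped horizontally (left ↔ right).

The red hexagon is in the right of the first image and the left of the second — shapes on opposite sides of the vertical midline have swapped in a mirror flip.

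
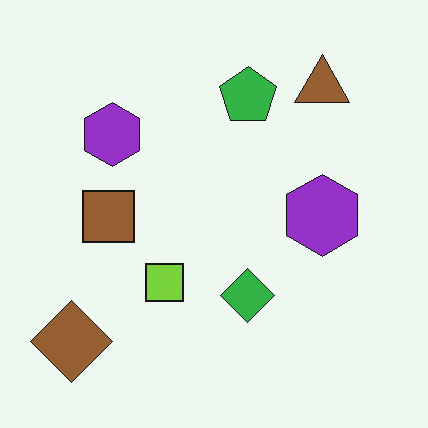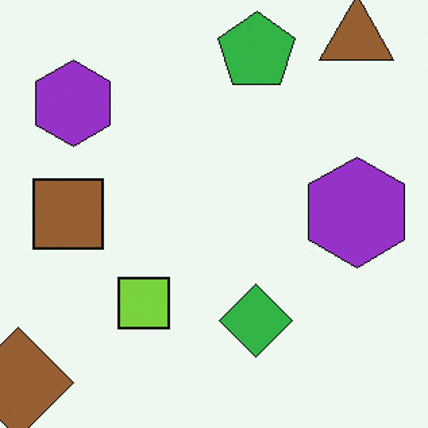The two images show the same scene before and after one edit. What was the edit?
It was cropped to a modestly smaller region and rescaled.

The visible shapes are larger and the field of view is narrower; shapes near the original edges may be partly or wholly outside the frame — a crop-and-rescale.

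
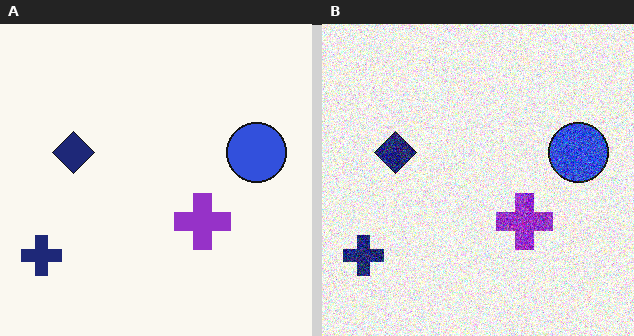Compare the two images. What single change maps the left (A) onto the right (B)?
Degraded with heavy additive noise.

Random speckle covers the whole image, including the flat background.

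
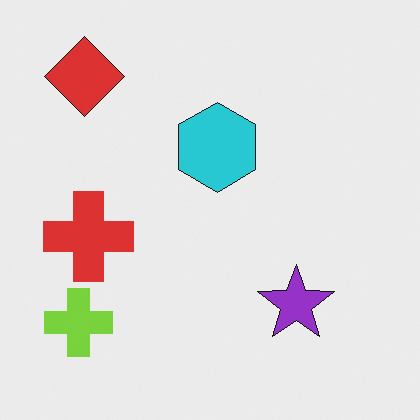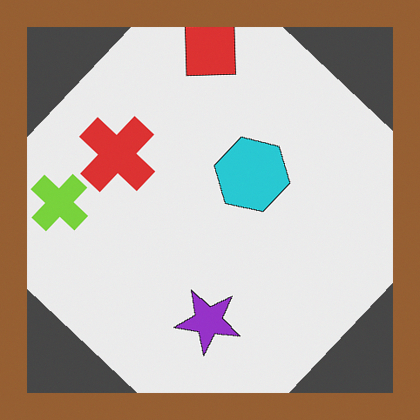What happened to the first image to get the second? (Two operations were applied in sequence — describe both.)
The second image is the first rotated clockwise by a large amount — several tens of degrees, then framed with a brown border.

Every shape is tilted by the same angle and the image corners show triangular fill wedges — a whole-image rotation by a non-right angle. A solid brown frame runs around the edge of the second image, with the content slightly shrunk inside it.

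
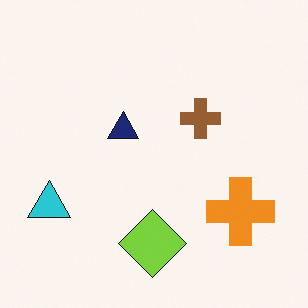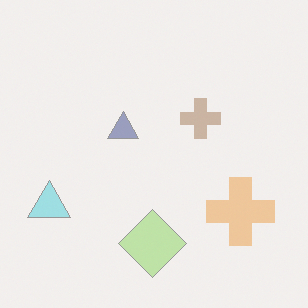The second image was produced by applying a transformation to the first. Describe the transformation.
The second image is the first given much lower contrast.

Tones are pushed toward mid-grey across the whole image — a global contrast change.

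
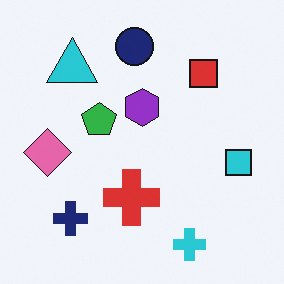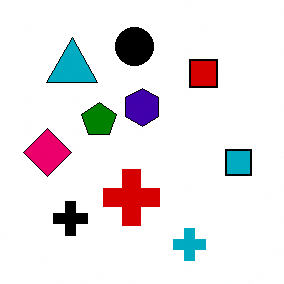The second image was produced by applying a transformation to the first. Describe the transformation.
Boosted in contrast.

Tones are pushed away from mid-grey across the whole image — a global contrast change.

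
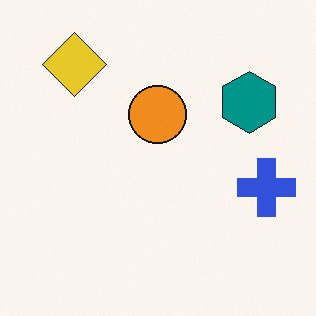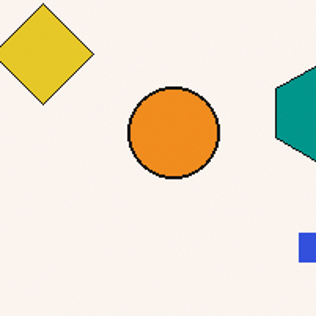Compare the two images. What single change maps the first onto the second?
The second image is the first cropped slightly and scaled back up.

The visible shapes are larger and the field of view is narrower; shapes near the original edges may be partly or wholly outside the frame — a crop-and-rescale.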